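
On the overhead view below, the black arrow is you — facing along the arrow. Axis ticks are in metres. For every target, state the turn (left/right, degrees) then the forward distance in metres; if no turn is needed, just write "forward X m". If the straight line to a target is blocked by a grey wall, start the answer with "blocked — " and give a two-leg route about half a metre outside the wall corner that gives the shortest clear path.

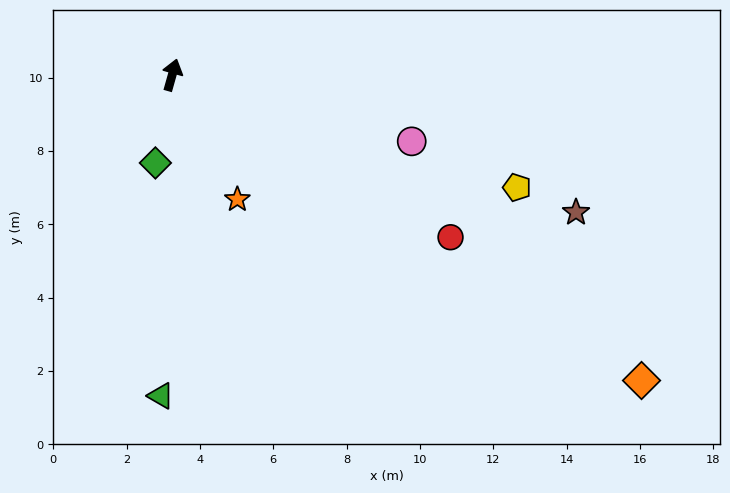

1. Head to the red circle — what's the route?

turn right 105°, forward 8.8 m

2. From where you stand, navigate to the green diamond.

turn right 175°, forward 2.4 m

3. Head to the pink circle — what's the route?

turn right 90°, forward 6.8 m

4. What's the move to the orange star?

turn right 137°, forward 3.8 m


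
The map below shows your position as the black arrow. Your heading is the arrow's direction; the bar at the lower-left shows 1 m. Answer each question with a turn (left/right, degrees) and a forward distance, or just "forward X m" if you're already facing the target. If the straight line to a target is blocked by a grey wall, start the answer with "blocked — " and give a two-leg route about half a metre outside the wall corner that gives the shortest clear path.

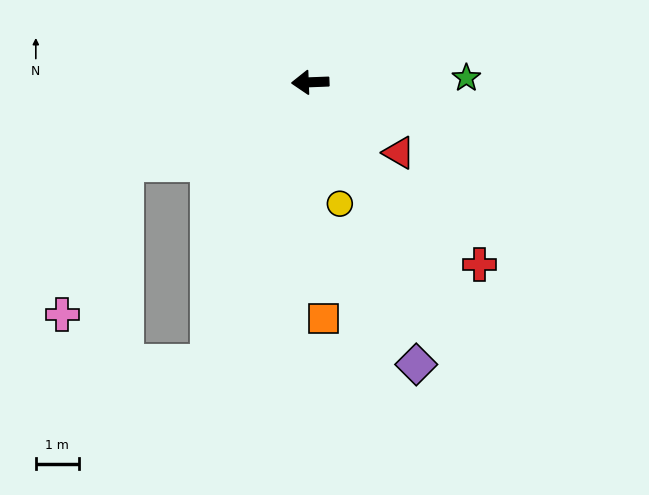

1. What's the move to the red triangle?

turn left 139°, forward 2.6 m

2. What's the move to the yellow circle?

turn left 101°, forward 2.9 m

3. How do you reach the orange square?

turn left 91°, forward 5.5 m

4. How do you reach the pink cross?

blocked — turn left 22°, forward 4.7 m, then turn left 43°, forward 3.8 m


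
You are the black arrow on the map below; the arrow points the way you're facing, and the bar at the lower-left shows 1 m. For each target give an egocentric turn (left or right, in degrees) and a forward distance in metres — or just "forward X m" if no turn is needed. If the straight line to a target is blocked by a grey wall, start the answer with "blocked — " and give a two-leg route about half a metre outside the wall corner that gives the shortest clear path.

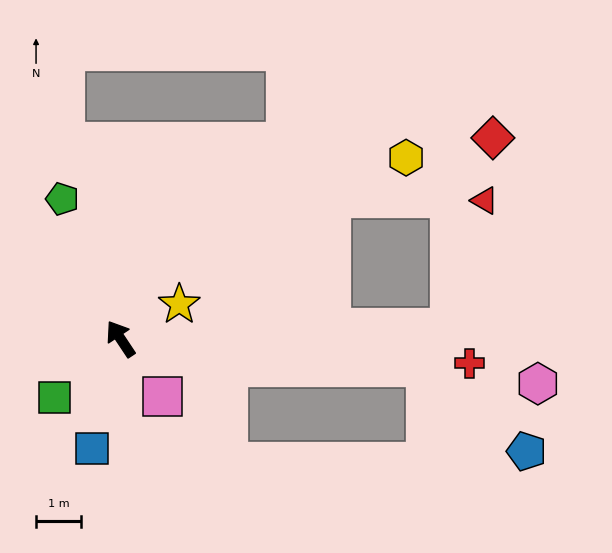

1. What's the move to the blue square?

turn left 132°, forward 2.5 m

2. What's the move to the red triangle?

blocked — turn right 122°, forward 7.3 m, then turn left 73°, forward 2.9 m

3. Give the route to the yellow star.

turn right 93°, forward 1.5 m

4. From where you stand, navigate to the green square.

turn left 98°, forward 2.0 m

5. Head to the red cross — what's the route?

turn right 128°, forward 7.8 m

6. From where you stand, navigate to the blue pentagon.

blocked — turn right 129°, forward 6.8 m, then turn right 34°, forward 2.9 m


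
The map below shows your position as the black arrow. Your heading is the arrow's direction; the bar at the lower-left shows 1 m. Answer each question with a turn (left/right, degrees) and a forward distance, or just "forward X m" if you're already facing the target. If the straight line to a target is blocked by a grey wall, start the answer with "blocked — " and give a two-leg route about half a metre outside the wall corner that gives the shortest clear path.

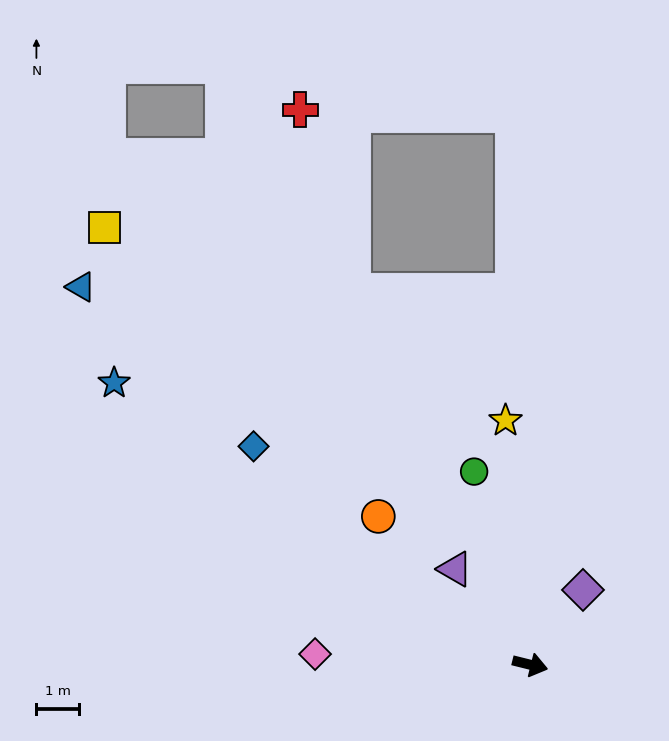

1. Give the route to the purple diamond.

turn left 69°, forward 2.1 m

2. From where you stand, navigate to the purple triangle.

turn left 142°, forward 2.8 m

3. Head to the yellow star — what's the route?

turn left 110°, forward 5.7 m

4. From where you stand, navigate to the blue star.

turn left 160°, forward 11.8 m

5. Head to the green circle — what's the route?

turn left 120°, forward 4.7 m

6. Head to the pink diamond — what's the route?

turn right 169°, forward 5.0 m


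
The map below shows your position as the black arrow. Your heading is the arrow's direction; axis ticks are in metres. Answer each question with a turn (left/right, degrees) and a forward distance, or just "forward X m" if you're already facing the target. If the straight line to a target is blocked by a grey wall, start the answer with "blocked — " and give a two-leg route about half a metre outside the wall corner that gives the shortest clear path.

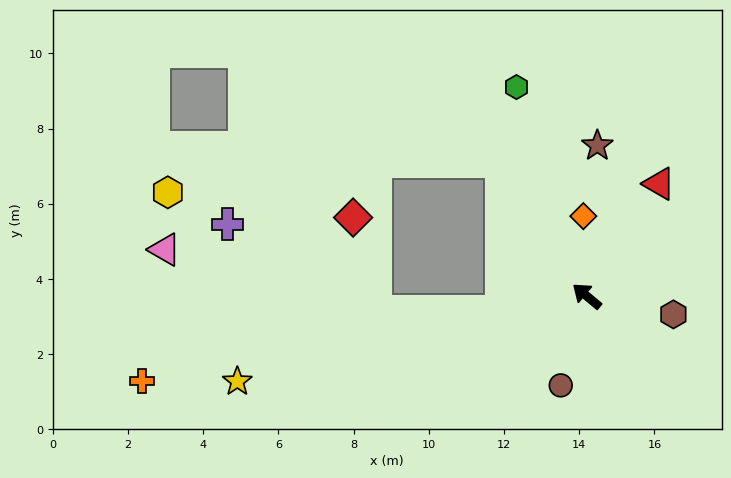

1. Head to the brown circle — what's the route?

turn left 114°, forward 2.5 m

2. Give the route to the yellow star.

turn left 54°, forward 9.6 m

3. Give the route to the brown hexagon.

turn right 152°, forward 2.4 m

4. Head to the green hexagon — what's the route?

turn right 32°, forward 5.9 m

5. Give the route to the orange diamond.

turn right 48°, forward 2.1 m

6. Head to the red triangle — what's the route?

turn right 83°, forward 3.6 m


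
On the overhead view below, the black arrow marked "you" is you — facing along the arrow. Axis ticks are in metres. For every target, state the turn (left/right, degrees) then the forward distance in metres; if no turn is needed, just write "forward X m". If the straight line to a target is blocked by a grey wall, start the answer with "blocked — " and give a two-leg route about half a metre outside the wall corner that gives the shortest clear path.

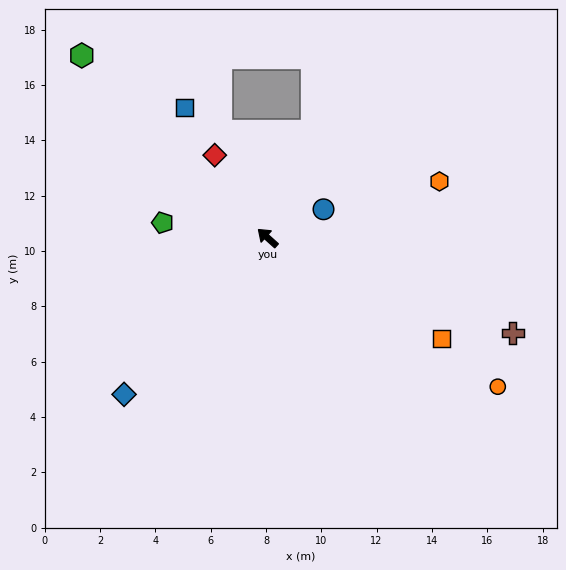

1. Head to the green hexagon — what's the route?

turn right 3°, forward 9.4 m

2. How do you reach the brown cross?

turn right 159°, forward 9.5 m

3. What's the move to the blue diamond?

turn left 89°, forward 7.7 m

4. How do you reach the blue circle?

turn right 111°, forward 2.3 m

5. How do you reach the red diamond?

turn right 15°, forward 3.5 m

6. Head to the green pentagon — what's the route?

turn left 34°, forward 3.8 m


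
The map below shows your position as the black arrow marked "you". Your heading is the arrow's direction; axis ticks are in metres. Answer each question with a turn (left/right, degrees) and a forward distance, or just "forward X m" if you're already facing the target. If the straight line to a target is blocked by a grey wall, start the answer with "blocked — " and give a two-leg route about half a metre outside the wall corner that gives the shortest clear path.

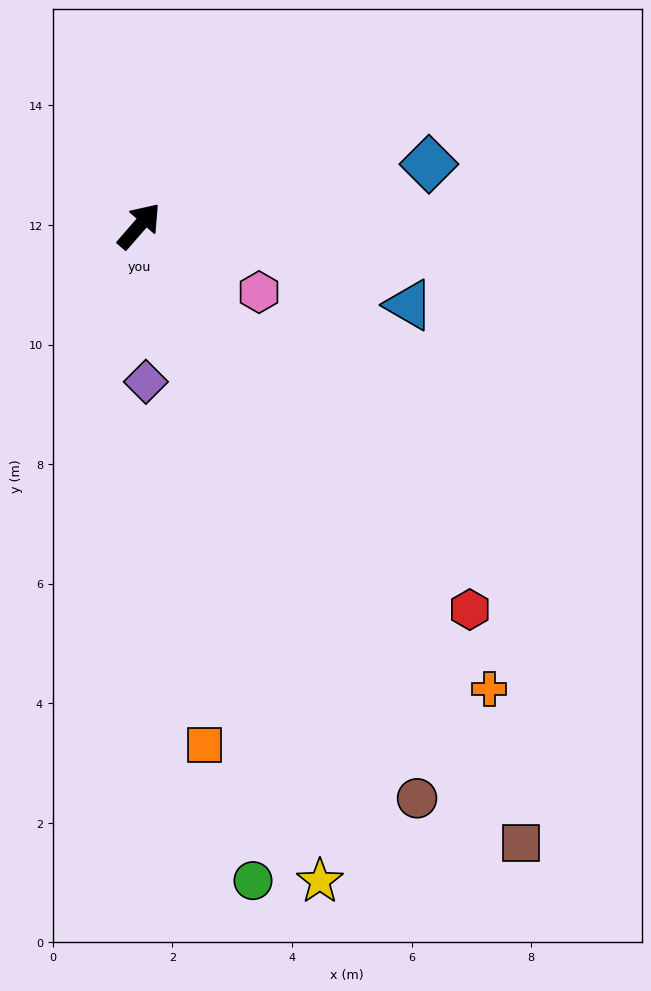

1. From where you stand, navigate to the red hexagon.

turn right 98°, forward 8.5 m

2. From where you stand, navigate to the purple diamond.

turn right 136°, forward 2.6 m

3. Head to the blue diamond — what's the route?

turn right 37°, forward 5.0 m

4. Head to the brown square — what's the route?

turn right 107°, forward 12.1 m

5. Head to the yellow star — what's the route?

turn right 123°, forward 11.4 m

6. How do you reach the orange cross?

turn right 102°, forward 9.7 m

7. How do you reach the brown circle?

turn right 113°, forward 10.6 m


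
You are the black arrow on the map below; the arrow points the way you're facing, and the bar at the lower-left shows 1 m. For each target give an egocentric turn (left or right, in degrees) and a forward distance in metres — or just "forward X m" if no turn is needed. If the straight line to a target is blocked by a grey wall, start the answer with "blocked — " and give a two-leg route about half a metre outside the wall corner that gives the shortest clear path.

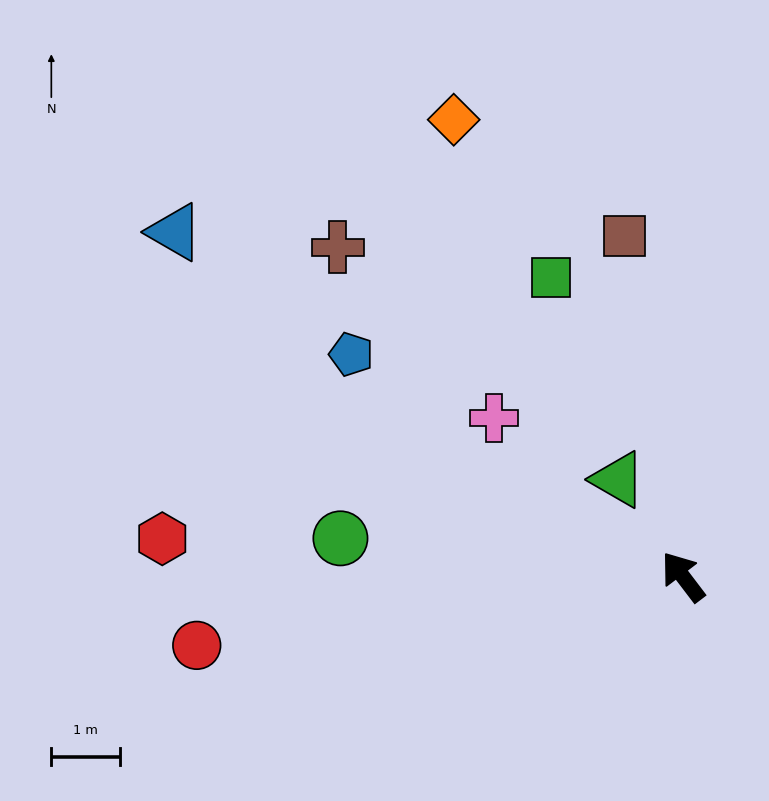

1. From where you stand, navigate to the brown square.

turn right 27°, forward 5.0 m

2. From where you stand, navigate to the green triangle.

turn right 3°, forward 1.7 m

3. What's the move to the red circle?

turn left 61°, forward 7.2 m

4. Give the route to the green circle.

turn left 46°, forward 5.0 m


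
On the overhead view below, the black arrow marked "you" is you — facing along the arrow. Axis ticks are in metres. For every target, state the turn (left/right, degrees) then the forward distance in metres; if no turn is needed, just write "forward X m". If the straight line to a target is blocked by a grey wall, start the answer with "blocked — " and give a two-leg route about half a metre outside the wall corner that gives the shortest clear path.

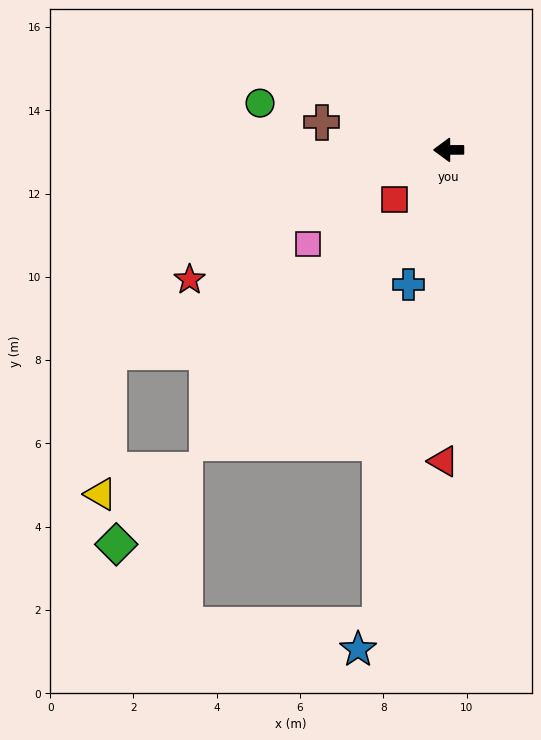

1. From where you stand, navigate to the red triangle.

turn left 89°, forward 7.5 m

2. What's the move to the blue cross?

turn left 73°, forward 3.4 m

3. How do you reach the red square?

turn left 42°, forward 1.8 m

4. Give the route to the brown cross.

turn right 12°, forward 3.1 m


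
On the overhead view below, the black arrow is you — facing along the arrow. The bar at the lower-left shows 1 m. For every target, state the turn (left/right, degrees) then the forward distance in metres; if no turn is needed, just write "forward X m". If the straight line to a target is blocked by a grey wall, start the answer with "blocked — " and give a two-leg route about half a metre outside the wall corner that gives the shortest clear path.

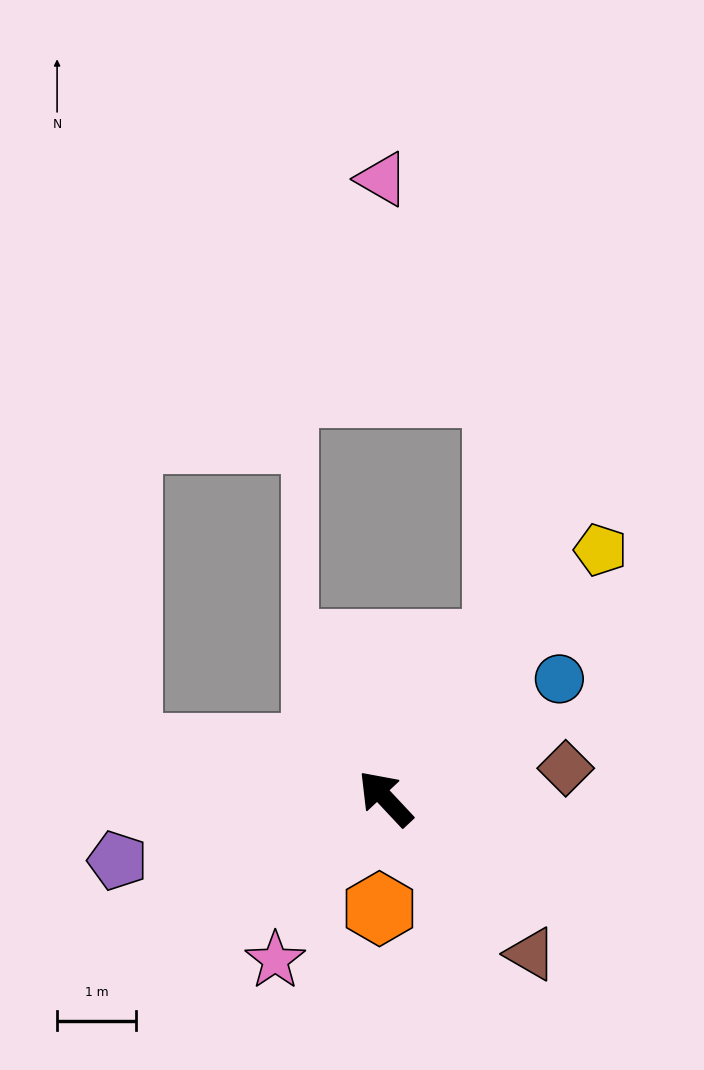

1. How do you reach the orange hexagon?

turn left 134°, forward 1.4 m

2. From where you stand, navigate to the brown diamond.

turn right 124°, forward 2.3 m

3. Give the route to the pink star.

turn left 103°, forward 2.5 m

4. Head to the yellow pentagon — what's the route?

turn right 84°, forward 4.2 m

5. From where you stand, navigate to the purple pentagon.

turn left 60°, forward 3.5 m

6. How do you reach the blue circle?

turn right 99°, forward 2.7 m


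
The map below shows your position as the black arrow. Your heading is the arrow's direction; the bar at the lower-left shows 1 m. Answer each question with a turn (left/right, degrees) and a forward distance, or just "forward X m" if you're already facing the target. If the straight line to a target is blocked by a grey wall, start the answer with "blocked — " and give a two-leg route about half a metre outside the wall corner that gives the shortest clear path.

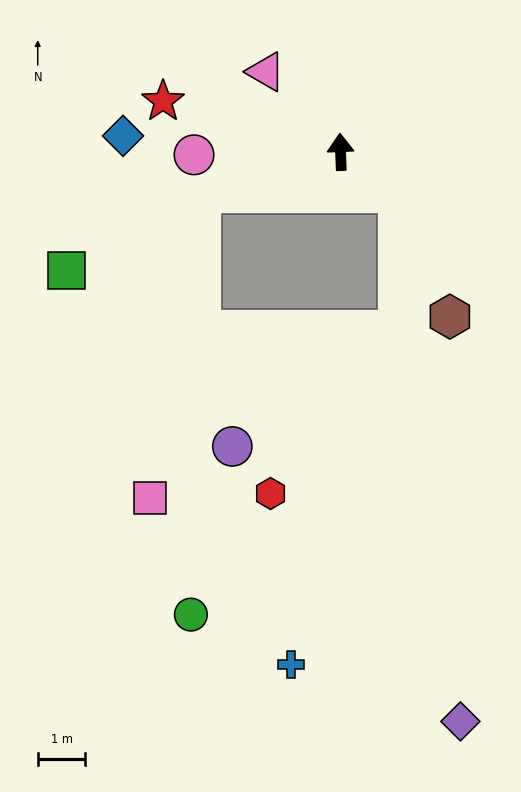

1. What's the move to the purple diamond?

blocked — turn right 127°, forward 1.5 m, then turn right 48°, forward 11.2 m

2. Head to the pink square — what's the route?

blocked — turn left 104°, forward 3.1 m, then turn left 64°, forward 6.5 m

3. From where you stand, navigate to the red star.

turn left 72°, forward 3.9 m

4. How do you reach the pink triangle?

turn left 41°, forward 2.3 m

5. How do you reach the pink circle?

turn left 89°, forward 3.1 m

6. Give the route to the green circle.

blocked — turn left 104°, forward 3.1 m, then turn left 72°, forward 8.9 m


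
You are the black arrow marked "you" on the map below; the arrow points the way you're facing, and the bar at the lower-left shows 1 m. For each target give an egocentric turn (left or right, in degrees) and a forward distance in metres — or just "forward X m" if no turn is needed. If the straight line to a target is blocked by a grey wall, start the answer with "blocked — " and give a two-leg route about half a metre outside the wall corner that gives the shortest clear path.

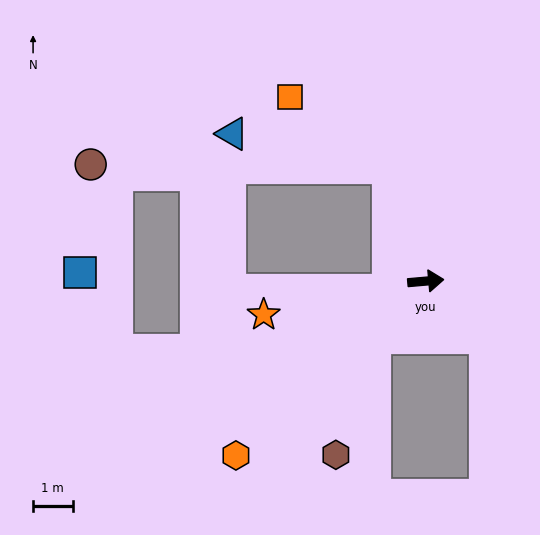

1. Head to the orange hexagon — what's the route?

turn right 142°, forward 6.5 m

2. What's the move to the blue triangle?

blocked — turn left 103°, forward 3.0 m, then turn left 60°, forward 4.0 m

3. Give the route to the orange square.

blocked — turn left 103°, forward 3.0 m, then turn left 36°, forward 3.1 m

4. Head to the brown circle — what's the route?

blocked — turn left 103°, forward 3.0 m, then turn left 72°, forward 7.5 m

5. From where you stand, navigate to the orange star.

turn right 173°, forward 4.2 m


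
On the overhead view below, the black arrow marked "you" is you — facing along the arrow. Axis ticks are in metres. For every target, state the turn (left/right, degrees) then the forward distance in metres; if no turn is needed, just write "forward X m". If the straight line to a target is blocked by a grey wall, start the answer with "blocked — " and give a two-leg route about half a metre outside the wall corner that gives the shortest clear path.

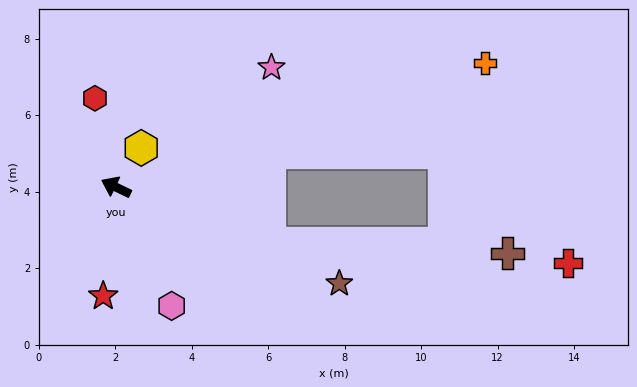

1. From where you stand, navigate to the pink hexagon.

turn left 141°, forward 3.4 m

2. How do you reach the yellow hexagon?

turn right 97°, forward 1.2 m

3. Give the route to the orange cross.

turn right 136°, forward 10.2 m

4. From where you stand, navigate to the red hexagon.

turn right 51°, forward 2.4 m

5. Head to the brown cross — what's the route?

blocked — turn right 174°, forward 4.3 m, then turn left 17°, forward 6.2 m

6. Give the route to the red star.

turn left 109°, forward 2.9 m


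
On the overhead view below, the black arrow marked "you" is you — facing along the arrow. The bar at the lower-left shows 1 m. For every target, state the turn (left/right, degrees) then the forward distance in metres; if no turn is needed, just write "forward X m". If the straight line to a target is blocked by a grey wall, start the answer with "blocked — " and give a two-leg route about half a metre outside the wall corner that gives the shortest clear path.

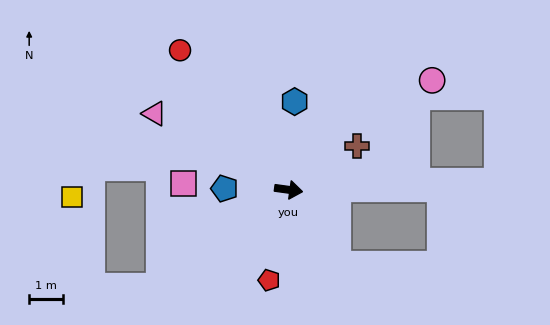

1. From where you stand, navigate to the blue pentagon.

turn right 173°, forward 1.9 m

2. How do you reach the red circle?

turn left 136°, forward 5.3 m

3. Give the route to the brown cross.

turn left 41°, forward 2.4 m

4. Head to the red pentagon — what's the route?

turn right 94°, forward 2.8 m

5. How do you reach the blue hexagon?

turn left 94°, forward 2.6 m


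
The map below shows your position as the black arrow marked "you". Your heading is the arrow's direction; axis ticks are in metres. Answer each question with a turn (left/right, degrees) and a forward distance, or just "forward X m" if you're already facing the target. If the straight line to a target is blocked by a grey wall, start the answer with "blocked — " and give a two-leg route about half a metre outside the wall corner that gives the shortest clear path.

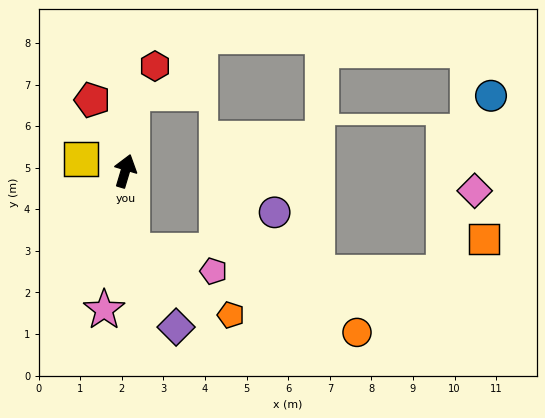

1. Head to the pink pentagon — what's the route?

blocked — turn right 158°, forward 1.9 m, then turn left 70°, forward 2.0 m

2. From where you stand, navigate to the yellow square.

turn left 92°, forward 1.1 m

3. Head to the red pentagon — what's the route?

turn left 42°, forward 1.9 m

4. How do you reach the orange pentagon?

blocked — turn right 158°, forward 1.9 m, then turn left 51°, forward 2.8 m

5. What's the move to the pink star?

turn right 172°, forward 3.4 m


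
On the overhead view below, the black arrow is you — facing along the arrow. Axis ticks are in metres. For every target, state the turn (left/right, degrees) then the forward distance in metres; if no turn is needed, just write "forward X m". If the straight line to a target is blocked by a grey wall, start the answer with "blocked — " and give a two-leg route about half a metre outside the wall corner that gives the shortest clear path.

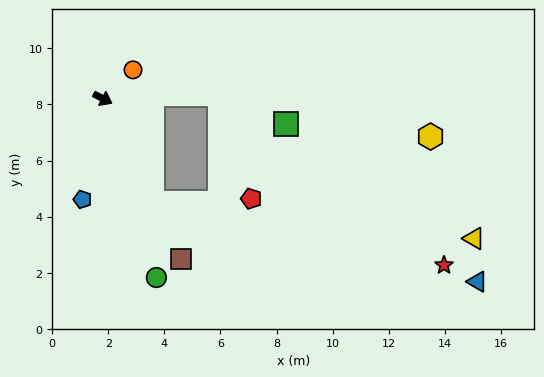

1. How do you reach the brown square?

turn right 37°, forward 6.4 m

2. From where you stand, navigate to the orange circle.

turn left 71°, forward 1.5 m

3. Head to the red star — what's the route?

blocked — turn right 37°, forward 4.1 m, then turn left 52°, forward 10.6 m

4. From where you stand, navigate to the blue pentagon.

turn right 74°, forward 3.7 m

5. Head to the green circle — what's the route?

turn right 46°, forward 6.7 m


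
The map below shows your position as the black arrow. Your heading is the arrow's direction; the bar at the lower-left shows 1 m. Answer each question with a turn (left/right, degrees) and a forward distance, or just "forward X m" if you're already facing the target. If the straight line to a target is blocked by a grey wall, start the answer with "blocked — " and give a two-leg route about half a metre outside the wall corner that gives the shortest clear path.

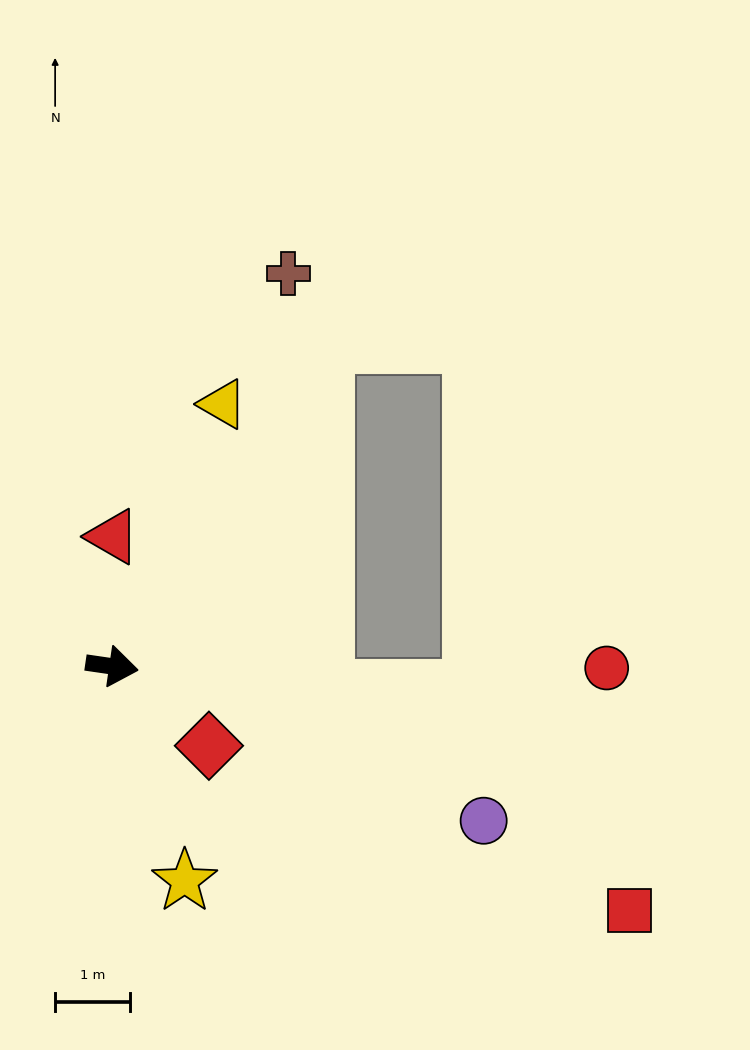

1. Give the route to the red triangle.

turn left 98°, forward 1.7 m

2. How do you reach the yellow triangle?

turn left 75°, forward 3.8 m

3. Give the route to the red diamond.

turn right 31°, forward 1.7 m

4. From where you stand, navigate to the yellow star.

turn right 63°, forward 3.0 m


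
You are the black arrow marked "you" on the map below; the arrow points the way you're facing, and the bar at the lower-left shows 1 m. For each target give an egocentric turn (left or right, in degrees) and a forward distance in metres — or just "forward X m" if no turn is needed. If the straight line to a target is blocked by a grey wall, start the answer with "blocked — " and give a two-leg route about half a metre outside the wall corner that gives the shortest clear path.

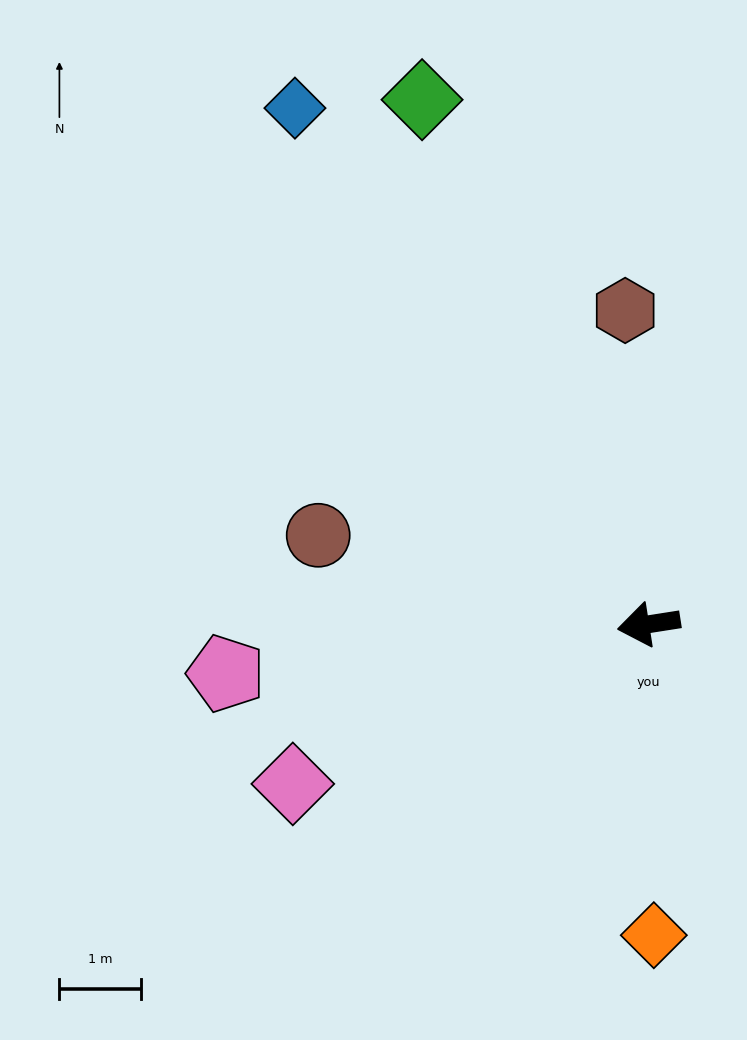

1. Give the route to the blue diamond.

turn right 64°, forward 7.6 m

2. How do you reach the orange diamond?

turn left 82°, forward 3.8 m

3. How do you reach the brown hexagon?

turn right 95°, forward 3.8 m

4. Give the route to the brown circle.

turn right 24°, forward 4.2 m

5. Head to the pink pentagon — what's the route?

turn right 2°, forward 5.2 m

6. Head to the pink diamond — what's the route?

turn left 15°, forward 4.8 m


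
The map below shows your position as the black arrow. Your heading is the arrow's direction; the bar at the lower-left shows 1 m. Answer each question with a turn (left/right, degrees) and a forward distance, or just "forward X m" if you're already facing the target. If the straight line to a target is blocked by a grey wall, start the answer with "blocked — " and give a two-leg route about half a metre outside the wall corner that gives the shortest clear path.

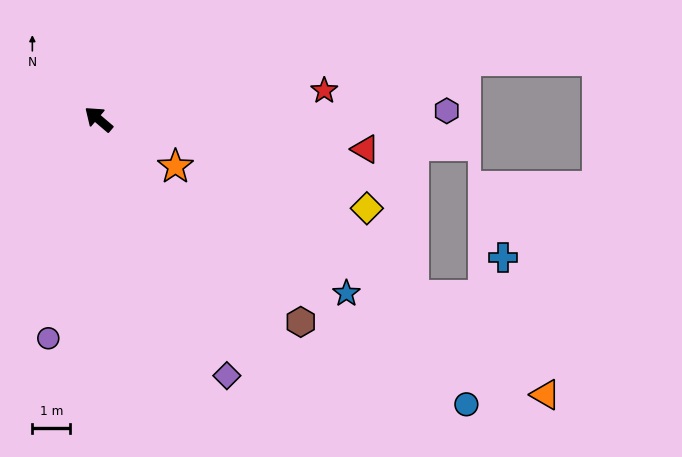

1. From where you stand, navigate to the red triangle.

turn right 146°, forward 7.1 m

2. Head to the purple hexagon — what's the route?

turn right 138°, forward 9.2 m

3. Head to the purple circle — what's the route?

turn left 117°, forward 5.9 m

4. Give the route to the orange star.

turn right 171°, forward 2.4 m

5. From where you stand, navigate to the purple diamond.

turn left 157°, forward 7.6 m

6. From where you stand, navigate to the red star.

turn right 132°, forward 6.0 m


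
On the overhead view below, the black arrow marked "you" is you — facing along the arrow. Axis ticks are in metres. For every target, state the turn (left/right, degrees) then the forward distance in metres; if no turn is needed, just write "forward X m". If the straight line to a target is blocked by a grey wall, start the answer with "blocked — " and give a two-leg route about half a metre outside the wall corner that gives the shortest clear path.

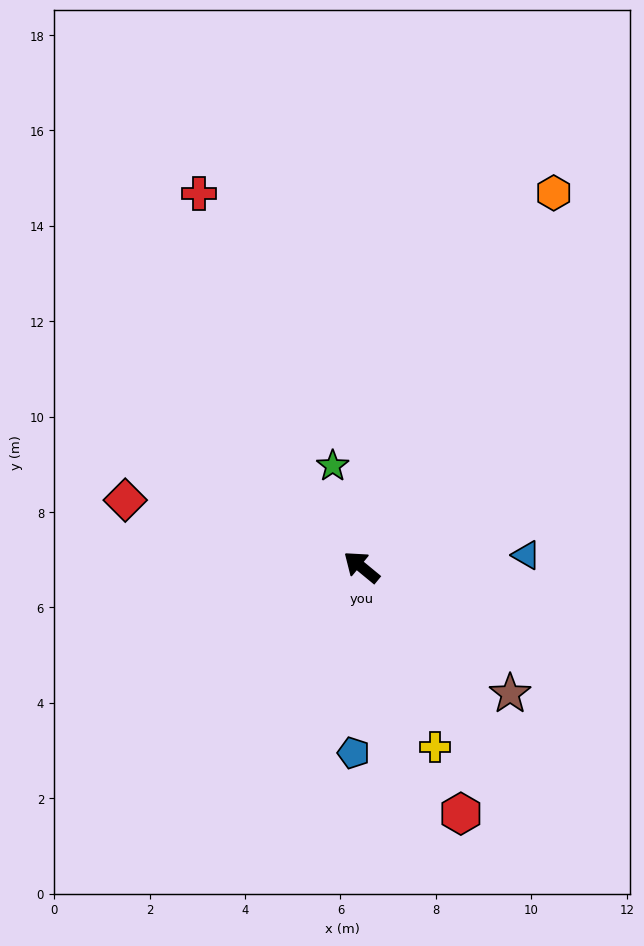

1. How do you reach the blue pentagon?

turn left 127°, forward 3.9 m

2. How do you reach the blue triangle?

turn right 136°, forward 3.5 m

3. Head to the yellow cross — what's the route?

turn left 152°, forward 4.1 m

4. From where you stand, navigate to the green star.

turn right 35°, forward 2.2 m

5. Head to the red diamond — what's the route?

turn left 24°, forward 5.1 m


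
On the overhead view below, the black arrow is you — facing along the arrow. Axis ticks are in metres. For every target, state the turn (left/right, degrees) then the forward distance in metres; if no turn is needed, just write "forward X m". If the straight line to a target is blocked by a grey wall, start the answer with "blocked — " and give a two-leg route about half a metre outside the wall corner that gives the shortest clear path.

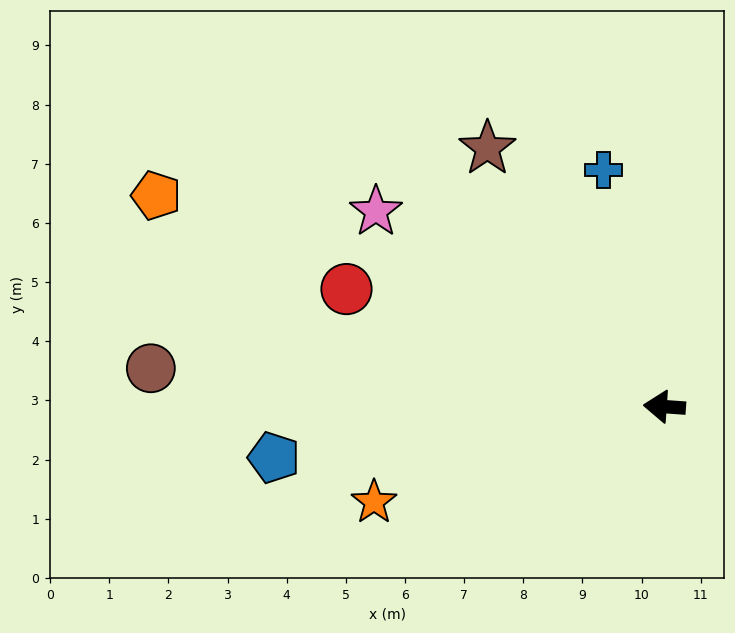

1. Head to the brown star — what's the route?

turn right 52°, forward 5.3 m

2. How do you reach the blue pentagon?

turn left 11°, forward 6.7 m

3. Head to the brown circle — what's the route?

forward 8.7 m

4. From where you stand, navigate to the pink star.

turn right 30°, forward 5.9 m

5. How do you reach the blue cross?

turn right 72°, forward 4.1 m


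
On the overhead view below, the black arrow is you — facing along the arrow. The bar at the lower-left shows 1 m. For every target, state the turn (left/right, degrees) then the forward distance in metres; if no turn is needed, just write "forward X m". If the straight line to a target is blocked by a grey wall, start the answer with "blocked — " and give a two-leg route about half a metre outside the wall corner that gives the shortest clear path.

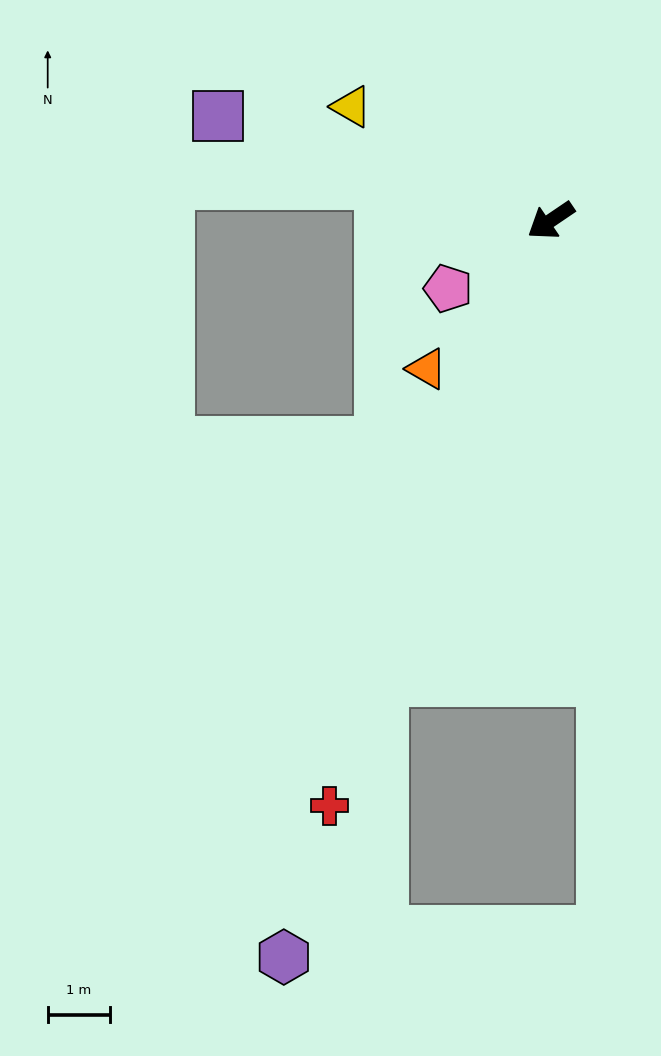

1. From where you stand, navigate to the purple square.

turn right 52°, forward 5.6 m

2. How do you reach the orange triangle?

turn left 16°, forward 3.1 m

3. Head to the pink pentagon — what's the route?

forward 2.0 m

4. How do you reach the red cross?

turn left 35°, forward 10.1 m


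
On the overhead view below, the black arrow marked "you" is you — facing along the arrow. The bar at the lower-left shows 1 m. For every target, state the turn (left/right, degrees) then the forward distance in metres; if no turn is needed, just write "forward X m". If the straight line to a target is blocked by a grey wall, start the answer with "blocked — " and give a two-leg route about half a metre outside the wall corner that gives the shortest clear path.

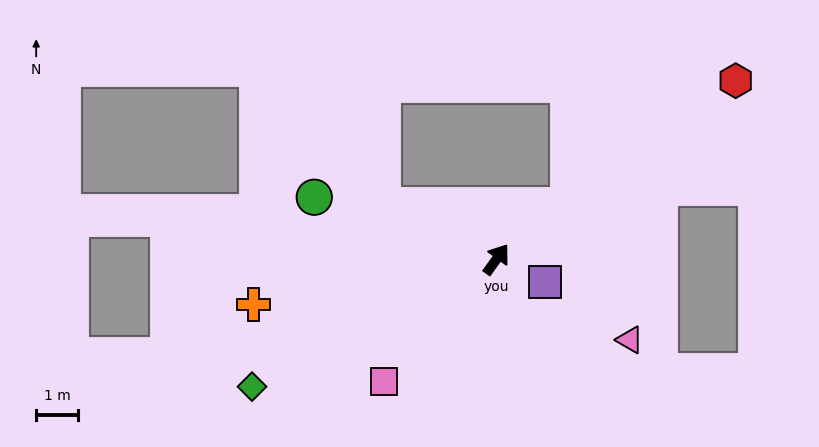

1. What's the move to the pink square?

turn left 173°, forward 4.0 m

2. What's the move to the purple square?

turn right 79°, forward 1.3 m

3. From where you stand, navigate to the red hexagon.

turn right 18°, forward 7.1 m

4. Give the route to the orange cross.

turn left 136°, forward 5.9 m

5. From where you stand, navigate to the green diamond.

turn left 153°, forward 6.6 m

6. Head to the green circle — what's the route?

turn left 107°, forward 4.6 m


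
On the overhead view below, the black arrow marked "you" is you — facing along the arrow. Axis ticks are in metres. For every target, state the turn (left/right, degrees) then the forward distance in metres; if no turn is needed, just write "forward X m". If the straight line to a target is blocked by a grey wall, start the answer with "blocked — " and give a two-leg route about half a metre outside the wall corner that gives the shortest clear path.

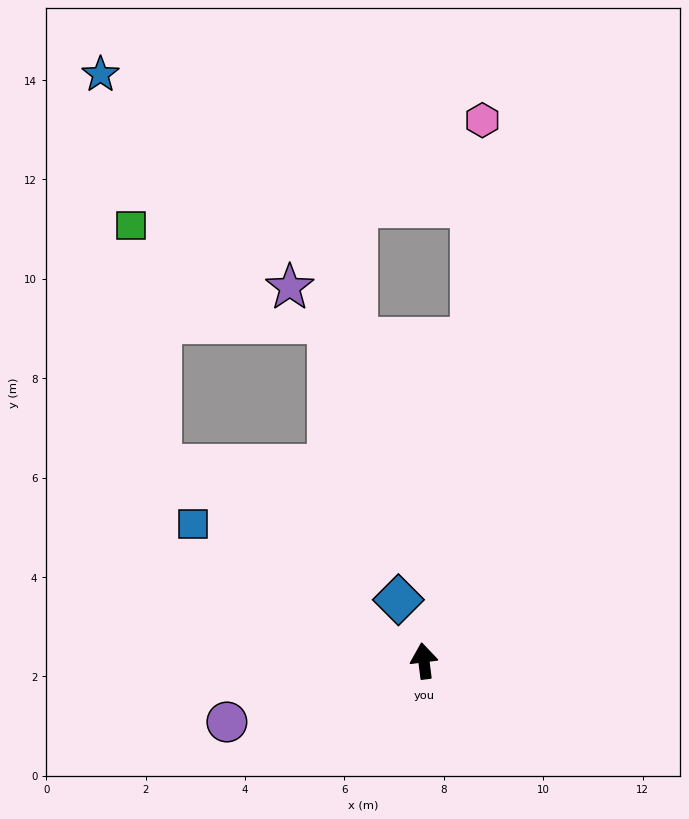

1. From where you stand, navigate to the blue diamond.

turn left 15°, forward 1.3 m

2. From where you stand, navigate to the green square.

blocked — turn left 46°, forward 6.6 m, then turn right 46°, forward 4.9 m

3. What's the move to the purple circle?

turn left 100°, forward 4.1 m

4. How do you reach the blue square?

turn left 52°, forward 5.4 m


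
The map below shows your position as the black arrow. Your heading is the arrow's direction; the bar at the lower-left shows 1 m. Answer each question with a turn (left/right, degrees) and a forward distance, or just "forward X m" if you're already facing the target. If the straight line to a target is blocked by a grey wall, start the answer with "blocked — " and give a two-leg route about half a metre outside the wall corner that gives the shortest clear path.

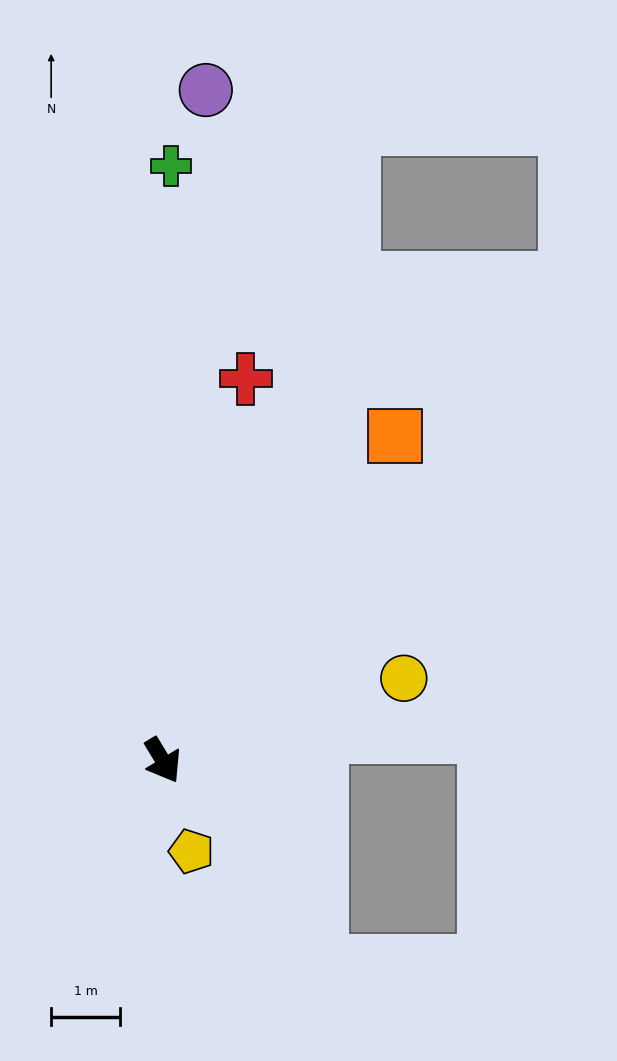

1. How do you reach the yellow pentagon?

turn right 14°, forward 1.4 m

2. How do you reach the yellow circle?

turn left 78°, forward 3.7 m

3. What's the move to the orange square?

turn left 113°, forward 5.8 m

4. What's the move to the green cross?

turn left 148°, forward 8.7 m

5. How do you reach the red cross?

turn left 137°, forward 5.7 m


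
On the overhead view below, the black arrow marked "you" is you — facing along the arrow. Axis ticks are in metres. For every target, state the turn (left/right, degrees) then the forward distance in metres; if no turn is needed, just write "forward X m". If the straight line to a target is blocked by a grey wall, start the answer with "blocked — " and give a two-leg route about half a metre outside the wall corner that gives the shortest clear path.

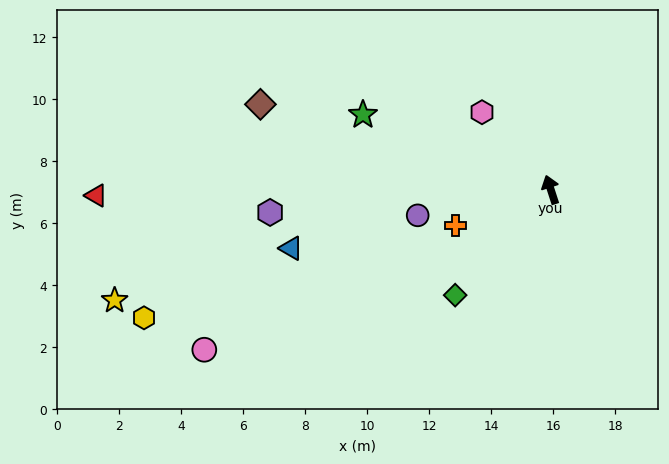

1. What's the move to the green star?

turn left 50°, forward 6.5 m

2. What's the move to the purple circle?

turn left 83°, forward 4.4 m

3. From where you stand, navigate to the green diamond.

turn left 120°, forward 4.6 m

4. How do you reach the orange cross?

turn left 93°, forward 3.3 m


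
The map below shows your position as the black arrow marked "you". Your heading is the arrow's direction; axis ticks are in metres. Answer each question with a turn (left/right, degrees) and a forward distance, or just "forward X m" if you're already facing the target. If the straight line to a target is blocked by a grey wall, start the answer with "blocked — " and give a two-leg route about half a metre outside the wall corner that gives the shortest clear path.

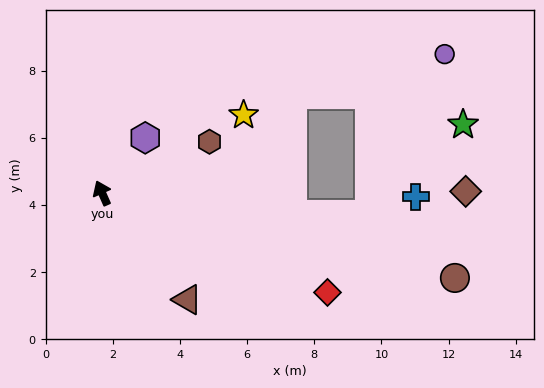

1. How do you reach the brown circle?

turn right 127°, forward 10.8 m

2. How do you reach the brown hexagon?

turn right 88°, forward 3.5 m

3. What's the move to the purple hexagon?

turn right 62°, forward 2.1 m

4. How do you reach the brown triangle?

turn right 165°, forward 4.1 m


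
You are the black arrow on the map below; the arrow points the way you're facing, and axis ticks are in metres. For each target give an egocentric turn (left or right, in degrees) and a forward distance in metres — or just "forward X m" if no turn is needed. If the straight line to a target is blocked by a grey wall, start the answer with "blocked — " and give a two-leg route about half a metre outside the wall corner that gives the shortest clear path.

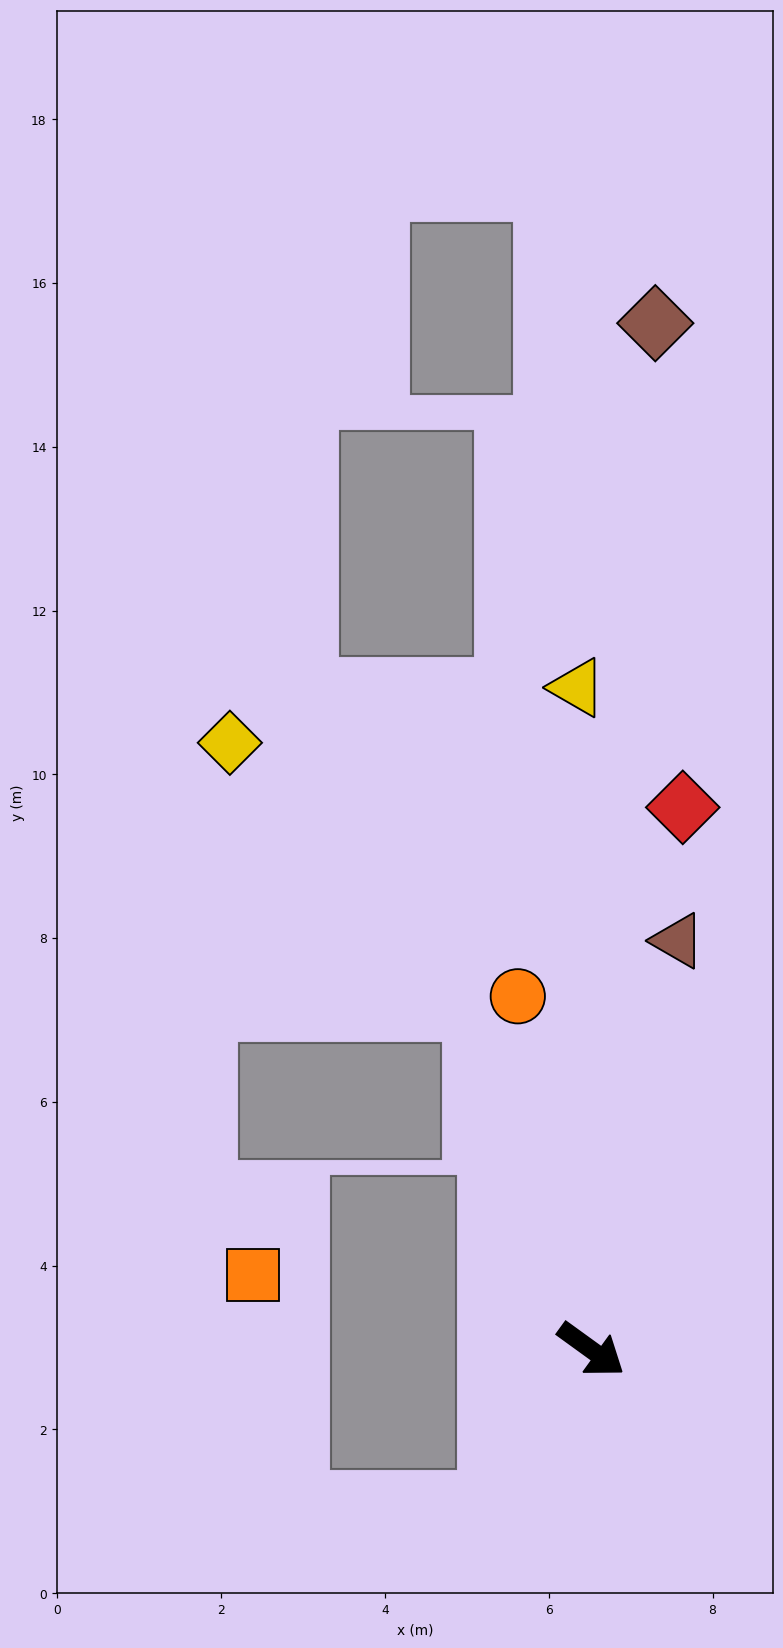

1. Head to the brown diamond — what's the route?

turn left 122°, forward 12.6 m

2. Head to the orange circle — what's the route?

turn left 138°, forward 4.4 m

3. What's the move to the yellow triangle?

turn left 127°, forward 8.1 m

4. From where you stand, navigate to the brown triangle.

turn left 114°, forward 5.1 m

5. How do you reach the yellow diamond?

blocked — turn left 144°, forward 4.4 m, then turn left 25°, forward 4.4 m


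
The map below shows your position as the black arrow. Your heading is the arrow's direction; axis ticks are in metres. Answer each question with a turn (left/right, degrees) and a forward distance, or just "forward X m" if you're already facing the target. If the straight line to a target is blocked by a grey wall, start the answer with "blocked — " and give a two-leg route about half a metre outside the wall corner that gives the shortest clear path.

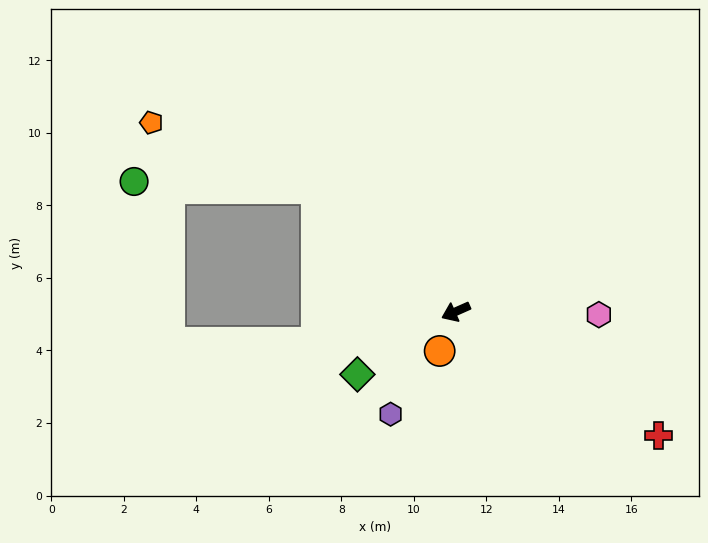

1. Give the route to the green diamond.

turn left 9°, forward 3.2 m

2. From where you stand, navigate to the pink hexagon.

turn left 155°, forward 3.9 m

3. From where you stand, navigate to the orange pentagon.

blocked — turn right 65°, forward 5.1 m, then turn left 19°, forward 4.9 m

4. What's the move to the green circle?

blocked — turn right 65°, forward 5.1 m, then turn left 39°, forward 5.0 m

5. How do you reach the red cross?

turn left 125°, forward 6.5 m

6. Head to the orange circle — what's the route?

turn left 44°, forward 1.2 m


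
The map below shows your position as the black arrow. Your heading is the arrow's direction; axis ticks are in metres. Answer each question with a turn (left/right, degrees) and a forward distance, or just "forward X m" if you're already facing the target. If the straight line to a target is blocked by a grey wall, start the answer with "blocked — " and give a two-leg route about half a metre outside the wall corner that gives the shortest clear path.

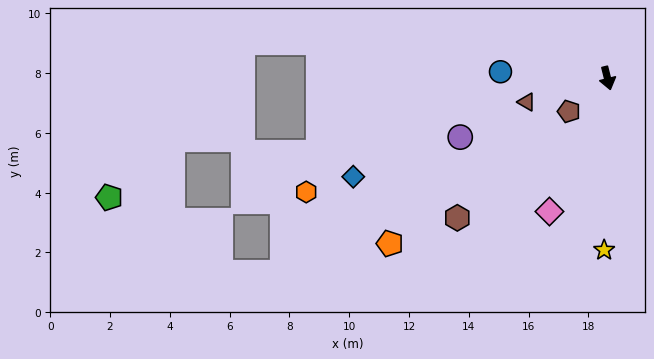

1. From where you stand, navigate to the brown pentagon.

turn right 63°, forward 1.7 m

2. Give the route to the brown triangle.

turn right 88°, forward 2.8 m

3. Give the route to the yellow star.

turn right 15°, forward 5.8 m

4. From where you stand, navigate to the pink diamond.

turn right 37°, forward 4.9 m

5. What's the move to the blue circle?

turn right 107°, forward 3.6 m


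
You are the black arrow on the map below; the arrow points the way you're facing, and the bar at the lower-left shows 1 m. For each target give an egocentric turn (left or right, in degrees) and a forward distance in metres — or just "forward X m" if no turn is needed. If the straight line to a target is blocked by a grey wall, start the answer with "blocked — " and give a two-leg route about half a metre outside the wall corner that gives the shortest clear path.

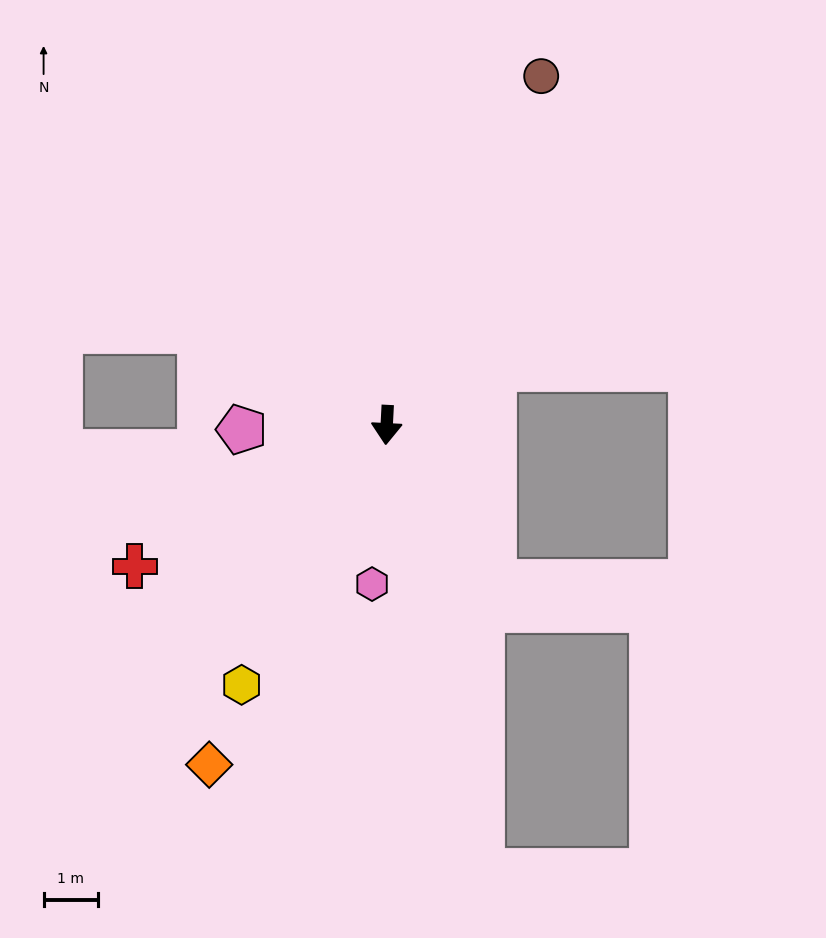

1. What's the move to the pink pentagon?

turn right 85°, forward 2.7 m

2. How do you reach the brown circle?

turn left 159°, forward 7.1 m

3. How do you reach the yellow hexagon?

turn right 26°, forward 5.5 m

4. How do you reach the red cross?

turn right 58°, forward 5.3 m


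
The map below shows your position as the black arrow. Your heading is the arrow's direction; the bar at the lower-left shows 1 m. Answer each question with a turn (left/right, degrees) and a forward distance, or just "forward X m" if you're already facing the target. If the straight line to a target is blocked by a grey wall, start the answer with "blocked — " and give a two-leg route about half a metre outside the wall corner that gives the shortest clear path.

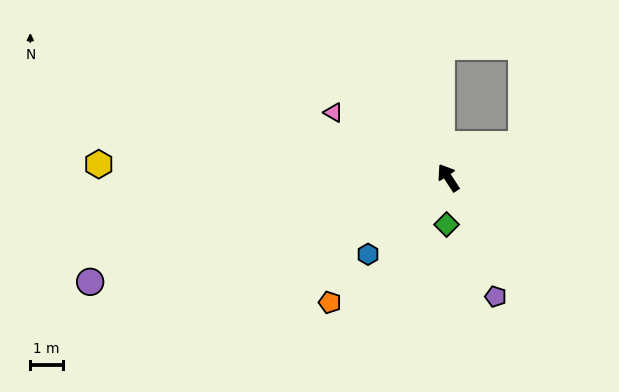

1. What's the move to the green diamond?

turn left 145°, forward 1.4 m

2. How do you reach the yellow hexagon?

turn left 55°, forward 10.8 m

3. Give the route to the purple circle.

turn left 73°, forward 11.5 m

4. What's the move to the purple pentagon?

turn left 169°, forward 4.0 m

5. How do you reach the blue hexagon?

turn left 100°, forward 3.4 m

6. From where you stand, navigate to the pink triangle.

turn left 27°, forward 4.1 m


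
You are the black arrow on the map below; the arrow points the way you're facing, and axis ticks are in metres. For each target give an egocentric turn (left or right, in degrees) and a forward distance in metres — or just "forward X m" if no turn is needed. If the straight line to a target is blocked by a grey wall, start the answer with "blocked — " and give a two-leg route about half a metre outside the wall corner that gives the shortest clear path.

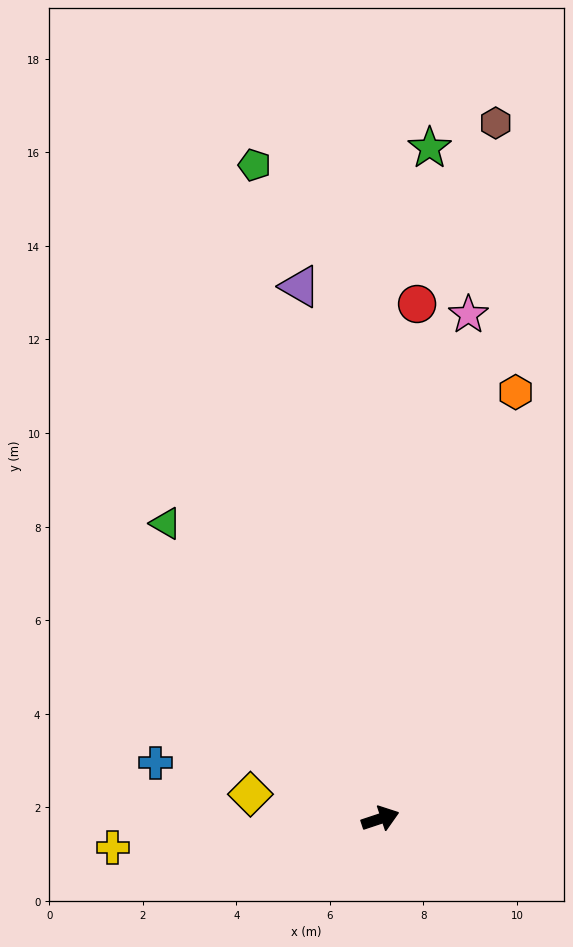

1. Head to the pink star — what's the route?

turn left 62°, forward 10.9 m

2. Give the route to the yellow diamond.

turn left 151°, forward 2.8 m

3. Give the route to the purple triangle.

turn left 80°, forward 11.5 m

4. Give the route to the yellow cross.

turn left 168°, forward 5.8 m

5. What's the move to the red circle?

turn left 68°, forward 11.0 m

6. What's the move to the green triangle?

turn left 108°, forward 7.8 m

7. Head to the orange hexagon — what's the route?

turn left 54°, forward 9.6 m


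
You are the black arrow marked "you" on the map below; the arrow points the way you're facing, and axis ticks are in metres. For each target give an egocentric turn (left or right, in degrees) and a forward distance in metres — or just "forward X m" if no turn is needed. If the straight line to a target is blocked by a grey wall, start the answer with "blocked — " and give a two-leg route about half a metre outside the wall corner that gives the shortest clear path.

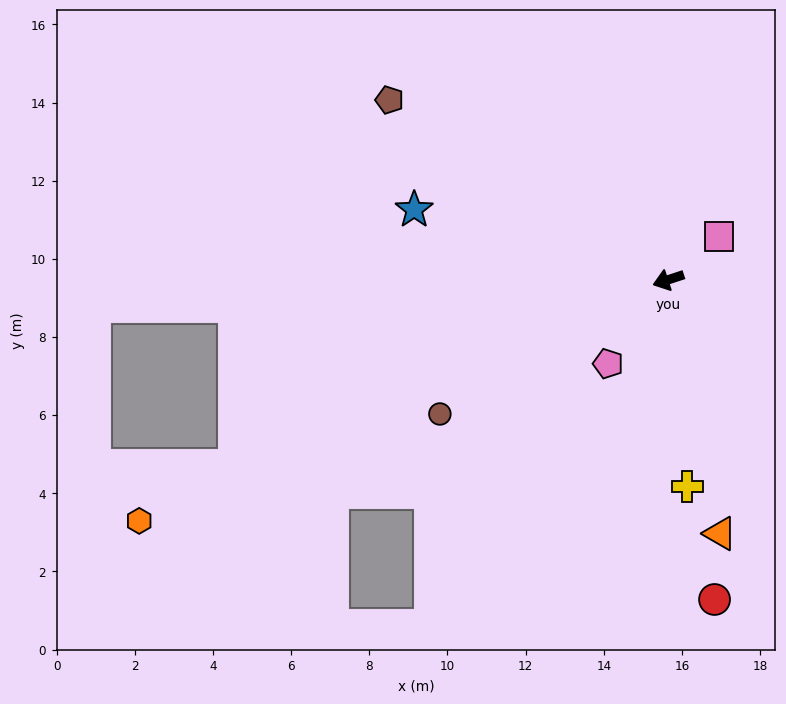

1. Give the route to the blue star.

turn right 34°, forward 6.7 m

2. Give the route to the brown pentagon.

turn right 51°, forward 8.5 m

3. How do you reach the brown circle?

turn left 12°, forward 6.8 m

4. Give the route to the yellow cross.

turn left 77°, forward 5.3 m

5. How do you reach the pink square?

turn right 158°, forward 1.7 m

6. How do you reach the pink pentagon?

turn left 36°, forward 2.6 m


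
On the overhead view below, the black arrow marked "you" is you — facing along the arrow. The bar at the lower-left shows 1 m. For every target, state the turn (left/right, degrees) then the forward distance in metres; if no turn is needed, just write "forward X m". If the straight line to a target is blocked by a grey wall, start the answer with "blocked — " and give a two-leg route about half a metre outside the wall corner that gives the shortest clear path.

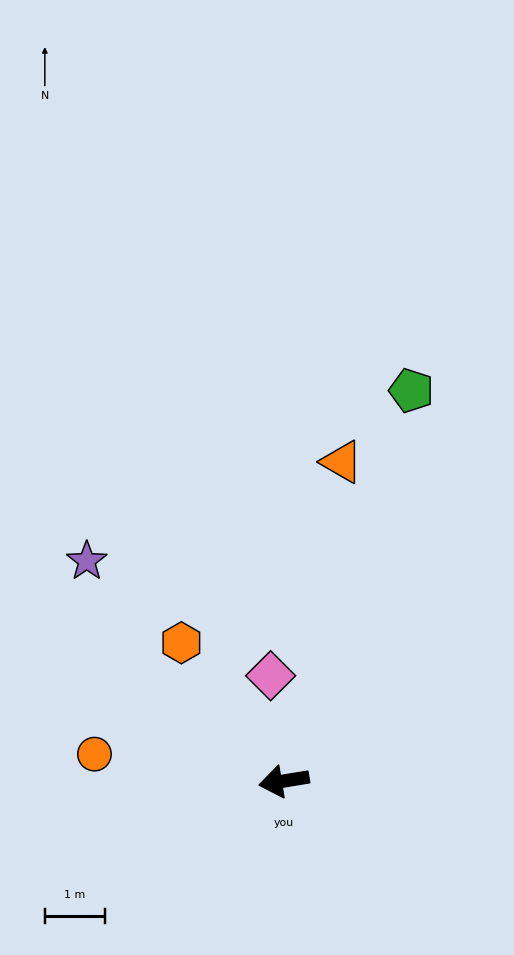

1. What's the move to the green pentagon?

turn right 117°, forward 6.8 m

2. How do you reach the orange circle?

turn right 17°, forward 3.2 m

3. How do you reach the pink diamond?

turn right 92°, forward 1.8 m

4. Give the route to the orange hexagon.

turn right 63°, forward 2.9 m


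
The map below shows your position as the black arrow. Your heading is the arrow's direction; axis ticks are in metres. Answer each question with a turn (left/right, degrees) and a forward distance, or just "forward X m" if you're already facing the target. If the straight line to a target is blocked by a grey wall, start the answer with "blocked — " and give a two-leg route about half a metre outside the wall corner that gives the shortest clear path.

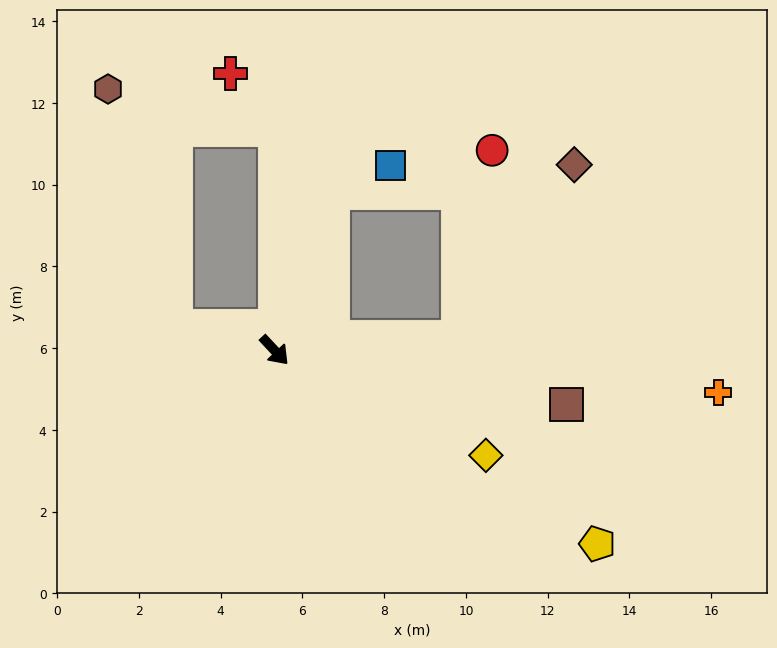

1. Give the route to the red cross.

blocked — turn left 137°, forward 5.4 m, then turn left 39°, forward 1.8 m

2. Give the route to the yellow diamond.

turn left 21°, forward 5.8 m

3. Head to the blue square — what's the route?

blocked — turn left 117°, forward 4.1 m, then turn right 45°, forward 1.6 m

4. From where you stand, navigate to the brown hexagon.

blocked — turn right 147°, forward 2.5 m, then turn right 60°, forward 6.0 m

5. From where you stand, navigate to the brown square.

turn left 37°, forward 7.3 m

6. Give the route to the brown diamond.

blocked — turn left 51°, forward 4.5 m, then turn left 52°, forward 5.1 m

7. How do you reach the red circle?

blocked — turn left 51°, forward 4.5 m, then turn left 76°, forward 4.7 m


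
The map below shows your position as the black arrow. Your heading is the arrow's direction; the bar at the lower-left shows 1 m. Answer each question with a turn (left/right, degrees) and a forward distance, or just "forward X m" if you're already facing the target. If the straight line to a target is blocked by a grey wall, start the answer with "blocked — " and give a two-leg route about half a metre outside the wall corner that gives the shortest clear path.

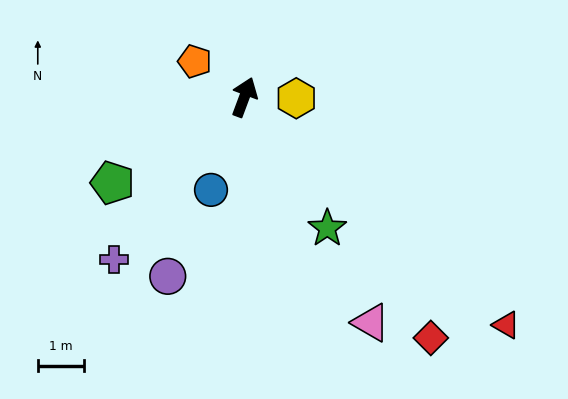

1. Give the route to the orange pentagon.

turn left 75°, forward 1.3 m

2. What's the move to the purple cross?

turn left 162°, forward 4.5 m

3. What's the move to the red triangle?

turn right 111°, forward 7.5 m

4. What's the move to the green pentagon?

turn left 144°, forward 3.4 m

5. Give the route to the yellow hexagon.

turn right 71°, forward 1.1 m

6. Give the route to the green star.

turn right 127°, forward 3.3 m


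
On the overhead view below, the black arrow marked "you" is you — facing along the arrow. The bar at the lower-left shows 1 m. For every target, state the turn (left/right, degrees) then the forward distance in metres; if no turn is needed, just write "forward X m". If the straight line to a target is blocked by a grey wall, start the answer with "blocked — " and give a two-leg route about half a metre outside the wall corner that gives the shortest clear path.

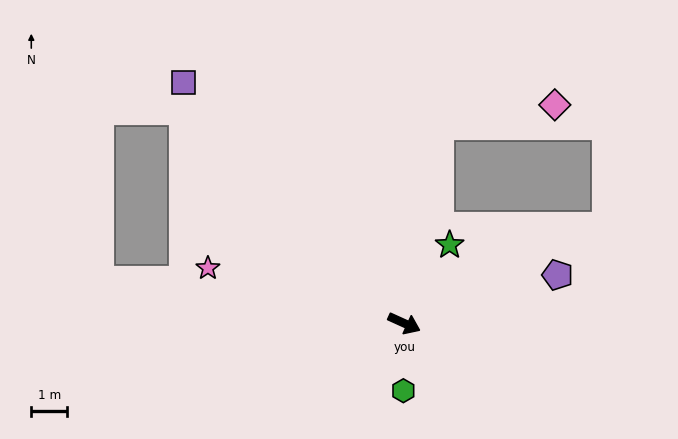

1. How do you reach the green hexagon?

turn right 66°, forward 1.9 m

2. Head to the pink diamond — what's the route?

blocked — turn left 104°, forward 5.6 m, then turn right 70°, forward 3.3 m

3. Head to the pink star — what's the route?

turn right 171°, forward 5.6 m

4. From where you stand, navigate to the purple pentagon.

turn left 42°, forward 4.4 m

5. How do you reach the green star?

turn left 84°, forward 2.5 m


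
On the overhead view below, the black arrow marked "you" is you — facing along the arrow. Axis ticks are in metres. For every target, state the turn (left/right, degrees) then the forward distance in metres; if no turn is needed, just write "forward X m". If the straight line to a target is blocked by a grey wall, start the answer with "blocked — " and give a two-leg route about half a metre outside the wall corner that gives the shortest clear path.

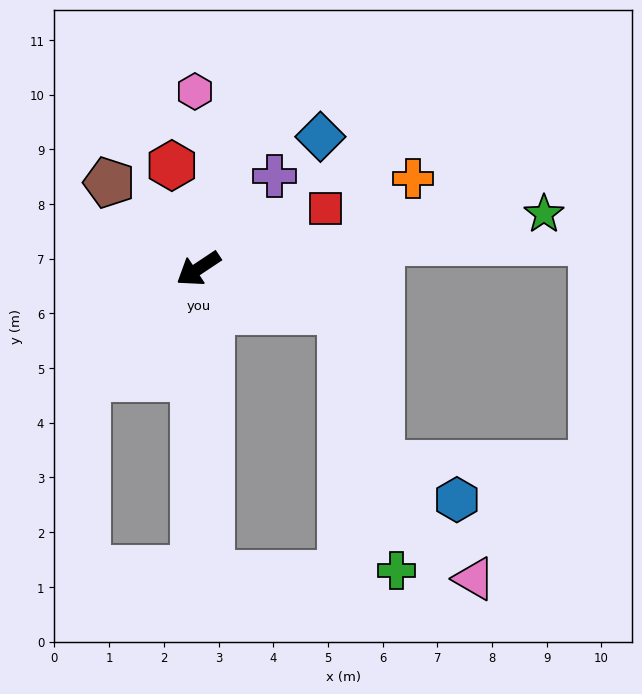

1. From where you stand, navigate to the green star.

turn left 155°, forward 6.4 m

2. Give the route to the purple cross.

turn right 163°, forward 2.2 m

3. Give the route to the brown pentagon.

turn right 78°, forward 2.3 m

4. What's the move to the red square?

turn left 172°, forward 2.6 m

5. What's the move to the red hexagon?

turn right 109°, forward 1.9 m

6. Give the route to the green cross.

blocked — turn left 130°, forward 2.7 m, then turn right 61°, forward 4.9 m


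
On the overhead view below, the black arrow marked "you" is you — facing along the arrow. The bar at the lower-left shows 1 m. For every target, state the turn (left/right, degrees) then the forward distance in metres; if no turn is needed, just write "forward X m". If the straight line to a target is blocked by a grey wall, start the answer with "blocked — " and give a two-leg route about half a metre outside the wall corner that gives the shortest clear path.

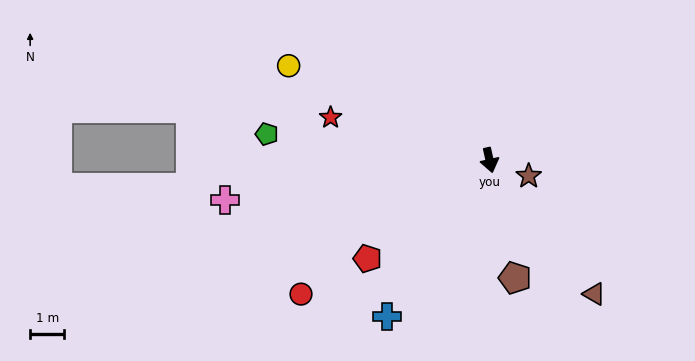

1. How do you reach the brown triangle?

turn left 26°, forward 5.0 m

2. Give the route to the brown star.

turn left 55°, forward 1.2 m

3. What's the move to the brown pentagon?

forward 3.5 m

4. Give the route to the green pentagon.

turn right 109°, forward 6.6 m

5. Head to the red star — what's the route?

turn right 118°, forward 4.8 m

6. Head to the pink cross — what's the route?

turn right 94°, forward 7.8 m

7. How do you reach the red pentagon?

turn right 64°, forward 4.6 m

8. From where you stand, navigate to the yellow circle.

turn right 128°, forward 6.5 m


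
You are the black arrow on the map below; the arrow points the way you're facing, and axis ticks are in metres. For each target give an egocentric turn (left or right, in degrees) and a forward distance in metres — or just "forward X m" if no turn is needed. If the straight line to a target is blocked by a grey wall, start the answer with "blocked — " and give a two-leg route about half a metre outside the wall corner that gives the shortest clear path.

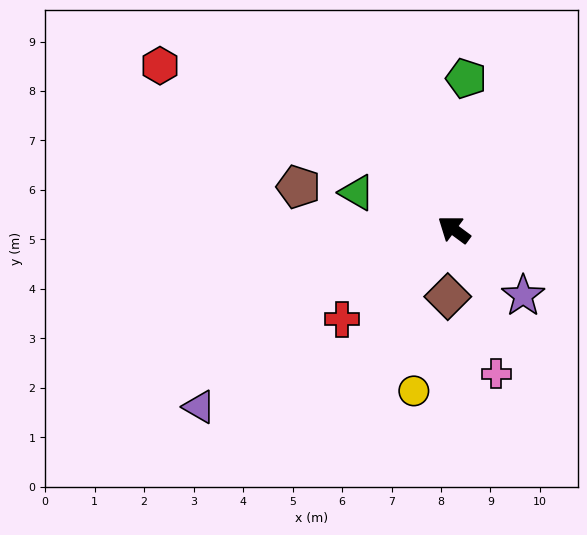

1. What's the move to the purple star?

turn left 173°, forward 1.9 m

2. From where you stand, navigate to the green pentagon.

turn right 58°, forward 3.1 m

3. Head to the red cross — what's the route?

turn left 75°, forward 2.9 m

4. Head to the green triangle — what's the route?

turn left 16°, forward 2.1 m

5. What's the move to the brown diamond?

turn left 121°, forward 1.4 m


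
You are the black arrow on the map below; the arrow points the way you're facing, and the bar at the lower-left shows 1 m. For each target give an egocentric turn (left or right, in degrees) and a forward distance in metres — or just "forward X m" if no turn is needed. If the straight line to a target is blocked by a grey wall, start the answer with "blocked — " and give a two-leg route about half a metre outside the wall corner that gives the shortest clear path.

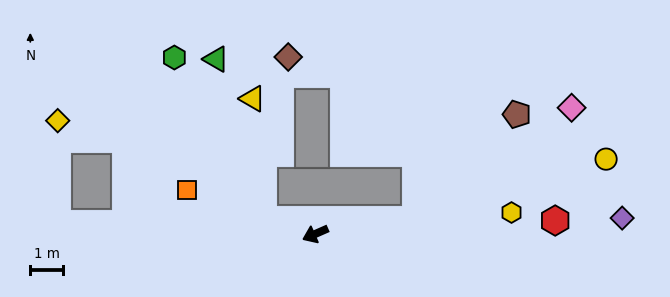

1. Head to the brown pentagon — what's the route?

blocked — turn left 164°, forward 3.1 m, then turn left 38°, forward 4.5 m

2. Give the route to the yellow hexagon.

turn left 163°, forward 6.1 m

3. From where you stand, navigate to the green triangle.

blocked — turn right 39°, forward 1.7 m, then turn right 58°, forward 5.2 m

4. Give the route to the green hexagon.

blocked — turn right 39°, forward 1.7 m, then turn right 46°, forward 5.7 m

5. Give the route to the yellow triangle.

blocked — turn right 39°, forward 1.7 m, then turn right 69°, forward 3.7 m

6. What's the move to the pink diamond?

blocked — turn left 164°, forward 3.1 m, then turn left 28°, forward 5.9 m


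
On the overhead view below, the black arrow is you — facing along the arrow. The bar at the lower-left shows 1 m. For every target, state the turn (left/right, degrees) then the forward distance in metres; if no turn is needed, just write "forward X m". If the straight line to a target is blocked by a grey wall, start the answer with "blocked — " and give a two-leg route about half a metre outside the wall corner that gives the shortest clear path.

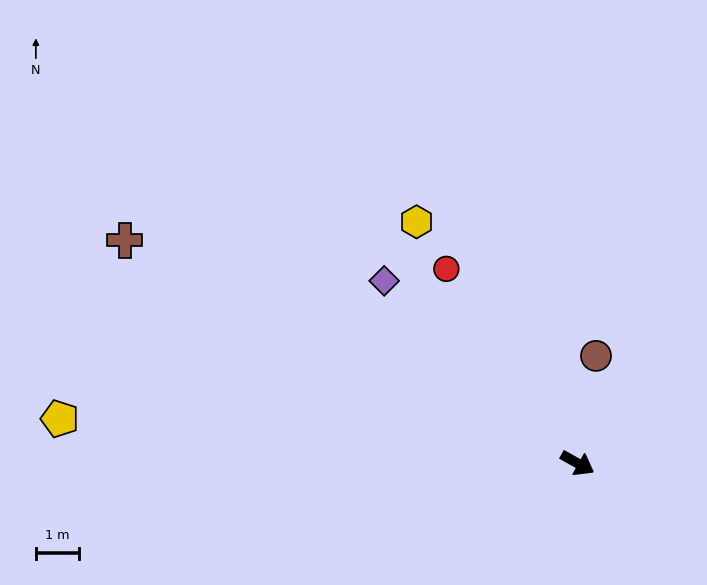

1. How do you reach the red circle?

turn left 153°, forward 5.5 m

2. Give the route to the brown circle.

turn left 109°, forward 2.5 m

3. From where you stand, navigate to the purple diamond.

turn left 166°, forward 6.2 m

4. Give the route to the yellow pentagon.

turn right 156°, forward 12.2 m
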